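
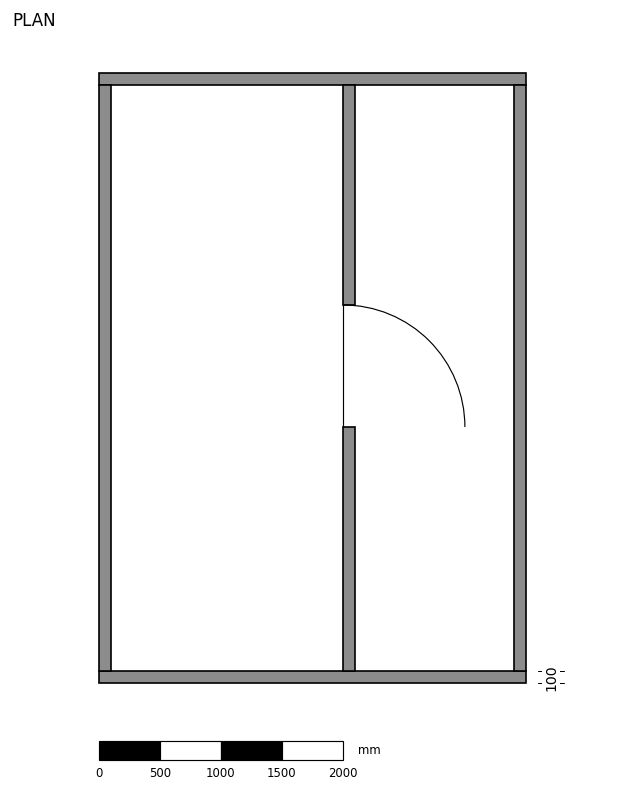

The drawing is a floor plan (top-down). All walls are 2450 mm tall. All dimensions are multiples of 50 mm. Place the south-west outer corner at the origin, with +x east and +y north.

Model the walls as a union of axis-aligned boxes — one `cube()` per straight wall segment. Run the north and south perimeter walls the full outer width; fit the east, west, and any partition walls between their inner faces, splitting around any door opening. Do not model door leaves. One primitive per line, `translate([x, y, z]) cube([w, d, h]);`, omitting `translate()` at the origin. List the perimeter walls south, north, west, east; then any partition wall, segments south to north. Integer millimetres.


cube([3500, 100, 2450]);
translate([0, 4900, 0]) cube([3500, 100, 2450]);
translate([0, 100, 0]) cube([100, 4800, 2450]);
translate([3400, 100, 0]) cube([100, 4800, 2450]);
translate([2000, 100, 0]) cube([100, 2000, 2450]);
translate([2000, 3100, 0]) cube([100, 1800, 2450]);


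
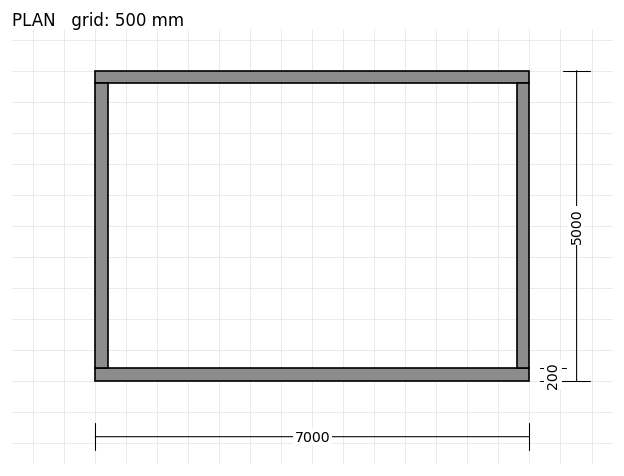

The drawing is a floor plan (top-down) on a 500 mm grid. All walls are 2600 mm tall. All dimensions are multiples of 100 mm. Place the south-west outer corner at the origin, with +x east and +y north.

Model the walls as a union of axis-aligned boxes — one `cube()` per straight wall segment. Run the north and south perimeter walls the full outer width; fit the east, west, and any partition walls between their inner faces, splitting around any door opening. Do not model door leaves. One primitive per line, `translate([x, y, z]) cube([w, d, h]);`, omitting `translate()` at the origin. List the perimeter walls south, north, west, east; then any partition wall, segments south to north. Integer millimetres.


cube([7000, 200, 2600]);
translate([0, 4800, 0]) cube([7000, 200, 2600]);
translate([0, 200, 0]) cube([200, 4600, 2600]);
translate([6800, 200, 0]) cube([200, 4600, 2600]);


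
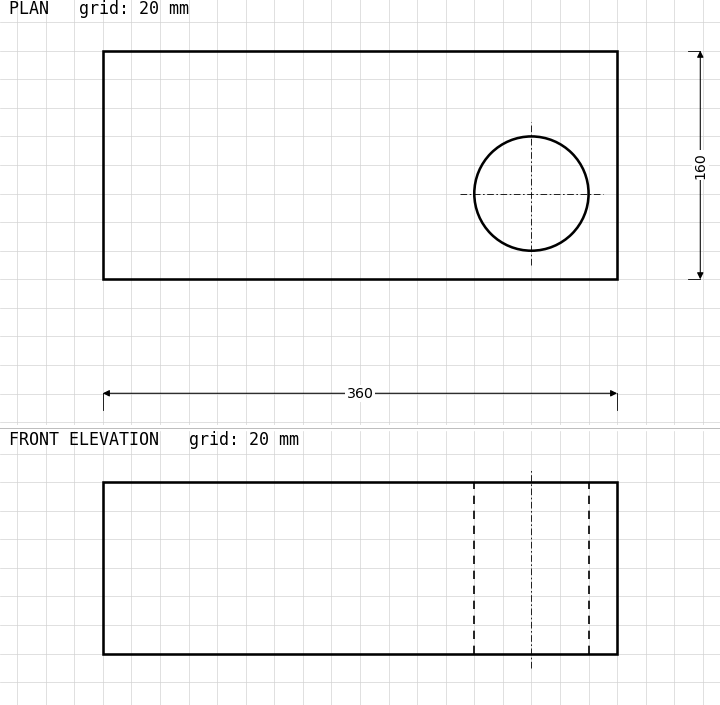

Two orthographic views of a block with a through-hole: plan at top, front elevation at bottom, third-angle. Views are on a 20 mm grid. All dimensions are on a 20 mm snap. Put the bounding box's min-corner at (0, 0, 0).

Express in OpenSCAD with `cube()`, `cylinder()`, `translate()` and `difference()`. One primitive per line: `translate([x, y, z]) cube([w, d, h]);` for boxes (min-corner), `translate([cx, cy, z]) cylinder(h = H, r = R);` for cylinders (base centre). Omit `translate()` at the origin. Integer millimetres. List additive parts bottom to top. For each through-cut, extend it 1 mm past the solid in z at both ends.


difference() {
  cube([360, 160, 120]);
  translate([300, 60, -1]) cylinder(h = 122, r = 40);
}


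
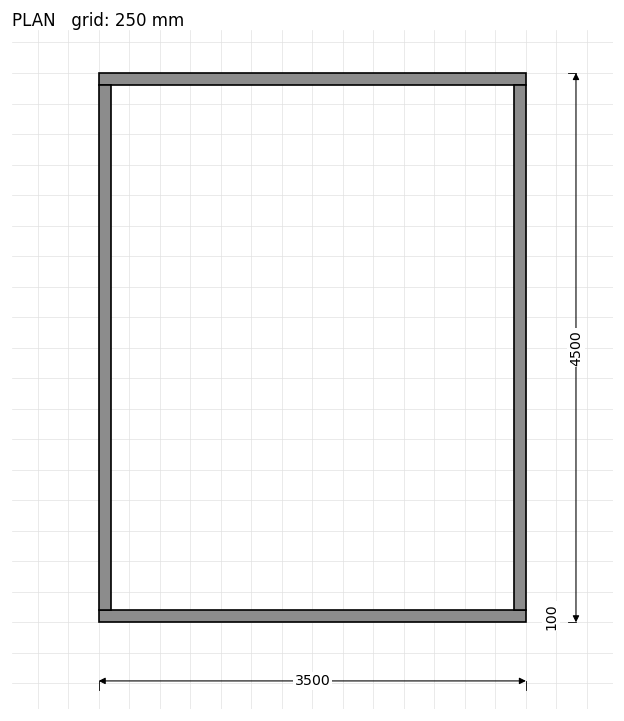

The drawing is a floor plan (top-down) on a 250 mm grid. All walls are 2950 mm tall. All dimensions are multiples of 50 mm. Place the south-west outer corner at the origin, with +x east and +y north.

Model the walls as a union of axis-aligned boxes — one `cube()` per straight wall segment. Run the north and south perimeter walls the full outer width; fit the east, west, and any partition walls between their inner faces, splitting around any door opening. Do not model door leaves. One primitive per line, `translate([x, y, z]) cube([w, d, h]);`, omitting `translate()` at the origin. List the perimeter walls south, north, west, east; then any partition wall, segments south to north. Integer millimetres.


cube([3500, 100, 2950]);
translate([0, 4400, 0]) cube([3500, 100, 2950]);
translate([0, 100, 0]) cube([100, 4300, 2950]);
translate([3400, 100, 0]) cube([100, 4300, 2950]);


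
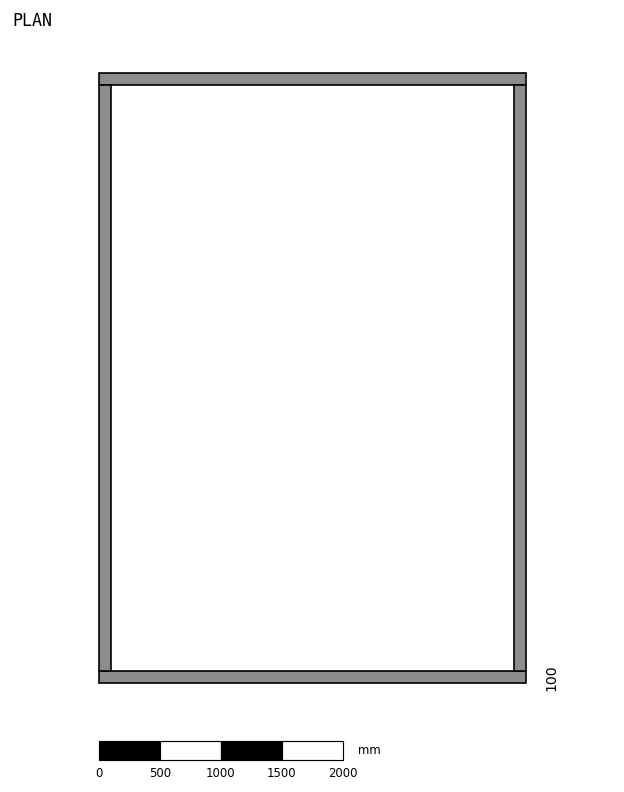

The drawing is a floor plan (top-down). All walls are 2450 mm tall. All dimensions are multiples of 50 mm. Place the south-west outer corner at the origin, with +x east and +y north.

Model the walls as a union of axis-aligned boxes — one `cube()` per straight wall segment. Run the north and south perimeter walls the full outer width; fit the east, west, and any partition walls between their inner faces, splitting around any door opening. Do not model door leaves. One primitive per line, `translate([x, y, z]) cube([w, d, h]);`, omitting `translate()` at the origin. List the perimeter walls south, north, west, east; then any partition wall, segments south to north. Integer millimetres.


cube([3500, 100, 2450]);
translate([0, 4900, 0]) cube([3500, 100, 2450]);
translate([0, 100, 0]) cube([100, 4800, 2450]);
translate([3400, 100, 0]) cube([100, 4800, 2450]);


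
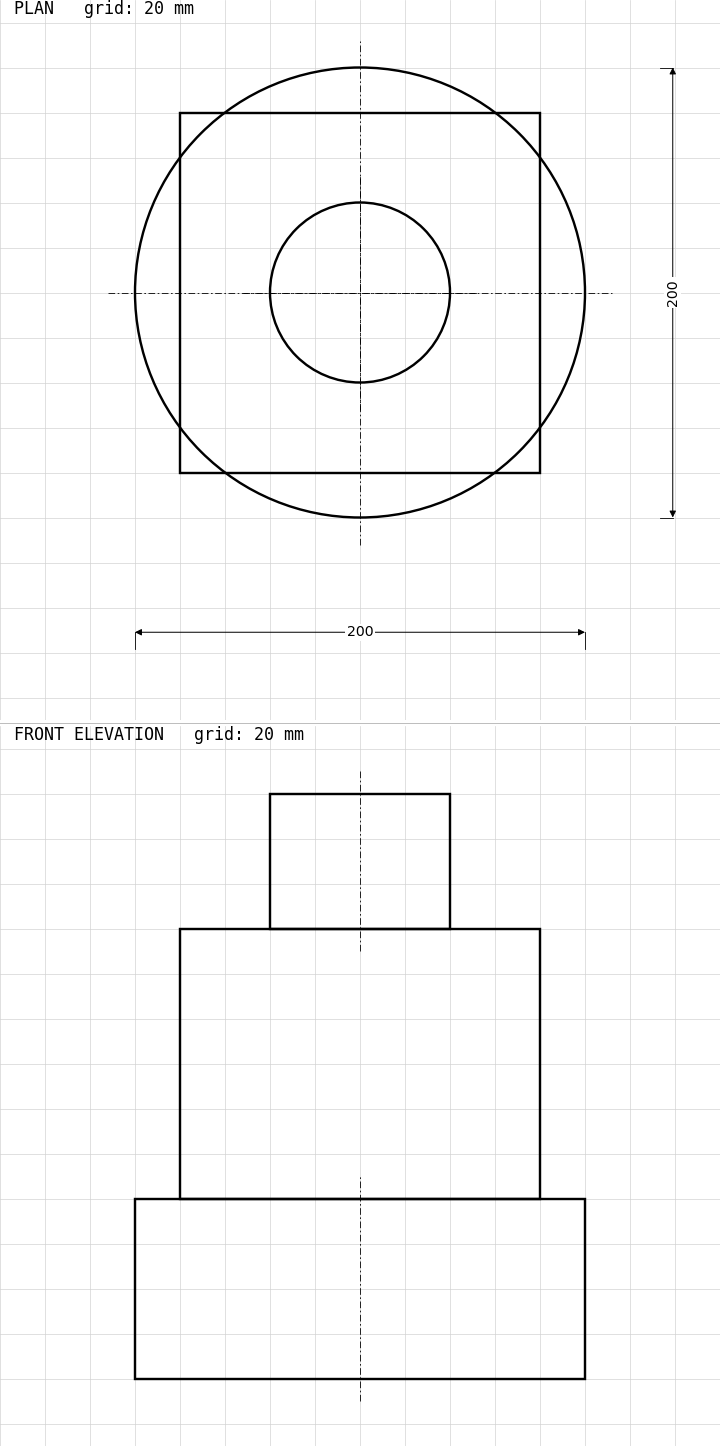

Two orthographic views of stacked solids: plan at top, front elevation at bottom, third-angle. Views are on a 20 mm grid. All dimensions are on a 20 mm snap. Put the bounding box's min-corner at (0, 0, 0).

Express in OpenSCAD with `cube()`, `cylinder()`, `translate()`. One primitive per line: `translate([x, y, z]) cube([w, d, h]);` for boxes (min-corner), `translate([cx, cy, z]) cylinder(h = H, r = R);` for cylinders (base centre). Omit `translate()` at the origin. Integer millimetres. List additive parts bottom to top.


translate([100, 100, 0]) cylinder(h = 80, r = 100);
translate([20, 20, 80]) cube([160, 160, 120]);
translate([100, 100, 200]) cylinder(h = 60, r = 40);


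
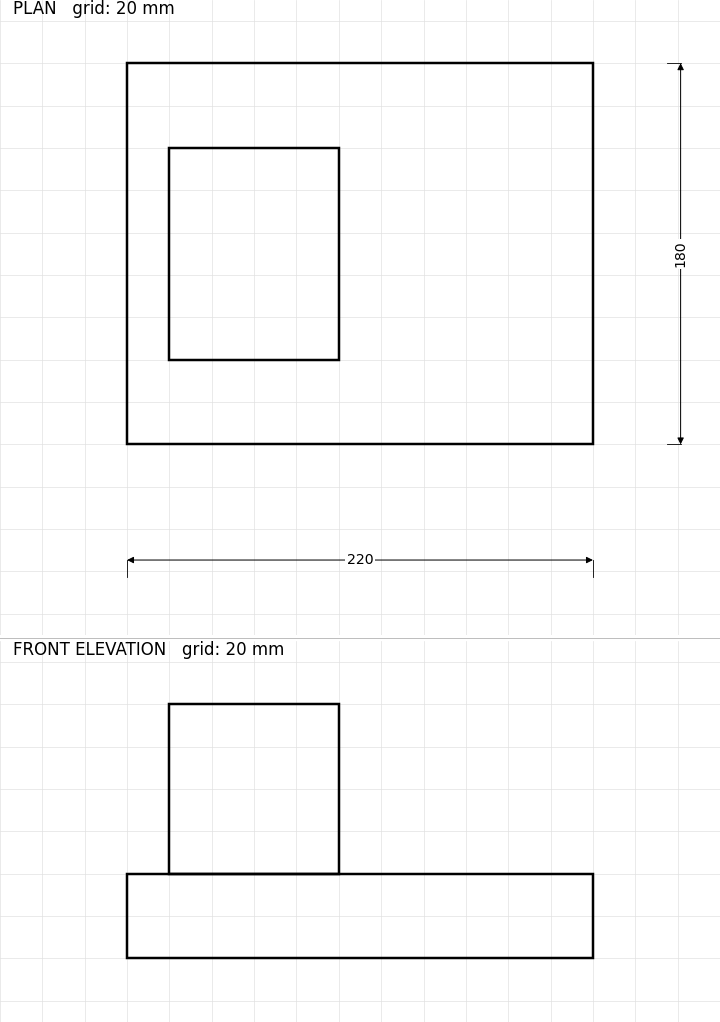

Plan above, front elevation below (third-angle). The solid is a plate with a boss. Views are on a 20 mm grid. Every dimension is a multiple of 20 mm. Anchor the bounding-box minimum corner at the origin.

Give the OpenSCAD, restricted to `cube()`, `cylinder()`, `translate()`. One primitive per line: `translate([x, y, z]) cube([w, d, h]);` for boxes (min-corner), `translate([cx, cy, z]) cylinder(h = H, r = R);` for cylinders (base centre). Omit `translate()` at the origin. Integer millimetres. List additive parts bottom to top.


cube([220, 180, 40]);
translate([20, 40, 40]) cube([80, 100, 80]);


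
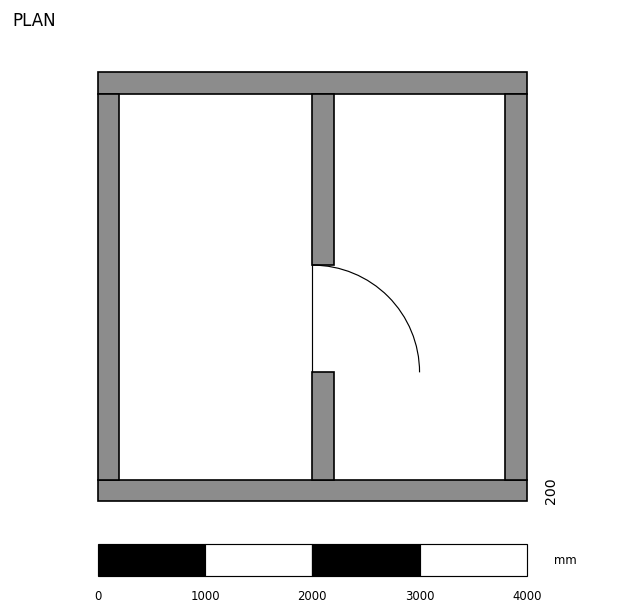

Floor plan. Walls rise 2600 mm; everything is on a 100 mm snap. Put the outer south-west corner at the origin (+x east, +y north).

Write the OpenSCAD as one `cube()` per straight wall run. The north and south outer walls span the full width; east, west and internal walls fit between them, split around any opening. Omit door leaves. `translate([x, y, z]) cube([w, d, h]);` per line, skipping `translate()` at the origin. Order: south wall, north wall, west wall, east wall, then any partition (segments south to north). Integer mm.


cube([4000, 200, 2600]);
translate([0, 3800, 0]) cube([4000, 200, 2600]);
translate([0, 200, 0]) cube([200, 3600, 2600]);
translate([3800, 200, 0]) cube([200, 3600, 2600]);
translate([2000, 200, 0]) cube([200, 1000, 2600]);
translate([2000, 2200, 0]) cube([200, 1600, 2600]);


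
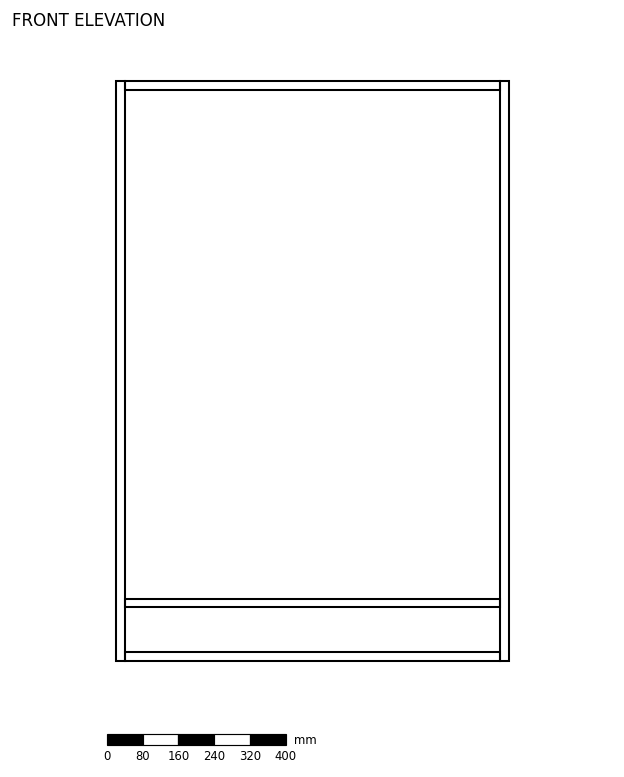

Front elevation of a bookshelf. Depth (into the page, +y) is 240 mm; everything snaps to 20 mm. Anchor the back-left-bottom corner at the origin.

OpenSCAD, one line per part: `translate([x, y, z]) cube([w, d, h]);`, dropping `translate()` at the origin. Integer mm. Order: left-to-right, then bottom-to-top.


cube([20, 240, 1300]);
translate([20, 0, 0]) cube([840, 240, 20]);
translate([20, 0, 120]) cube([840, 240, 20]);
translate([20, 0, 1280]) cube([840, 240, 20]);
translate([860, 0, 0]) cube([20, 240, 1300]);


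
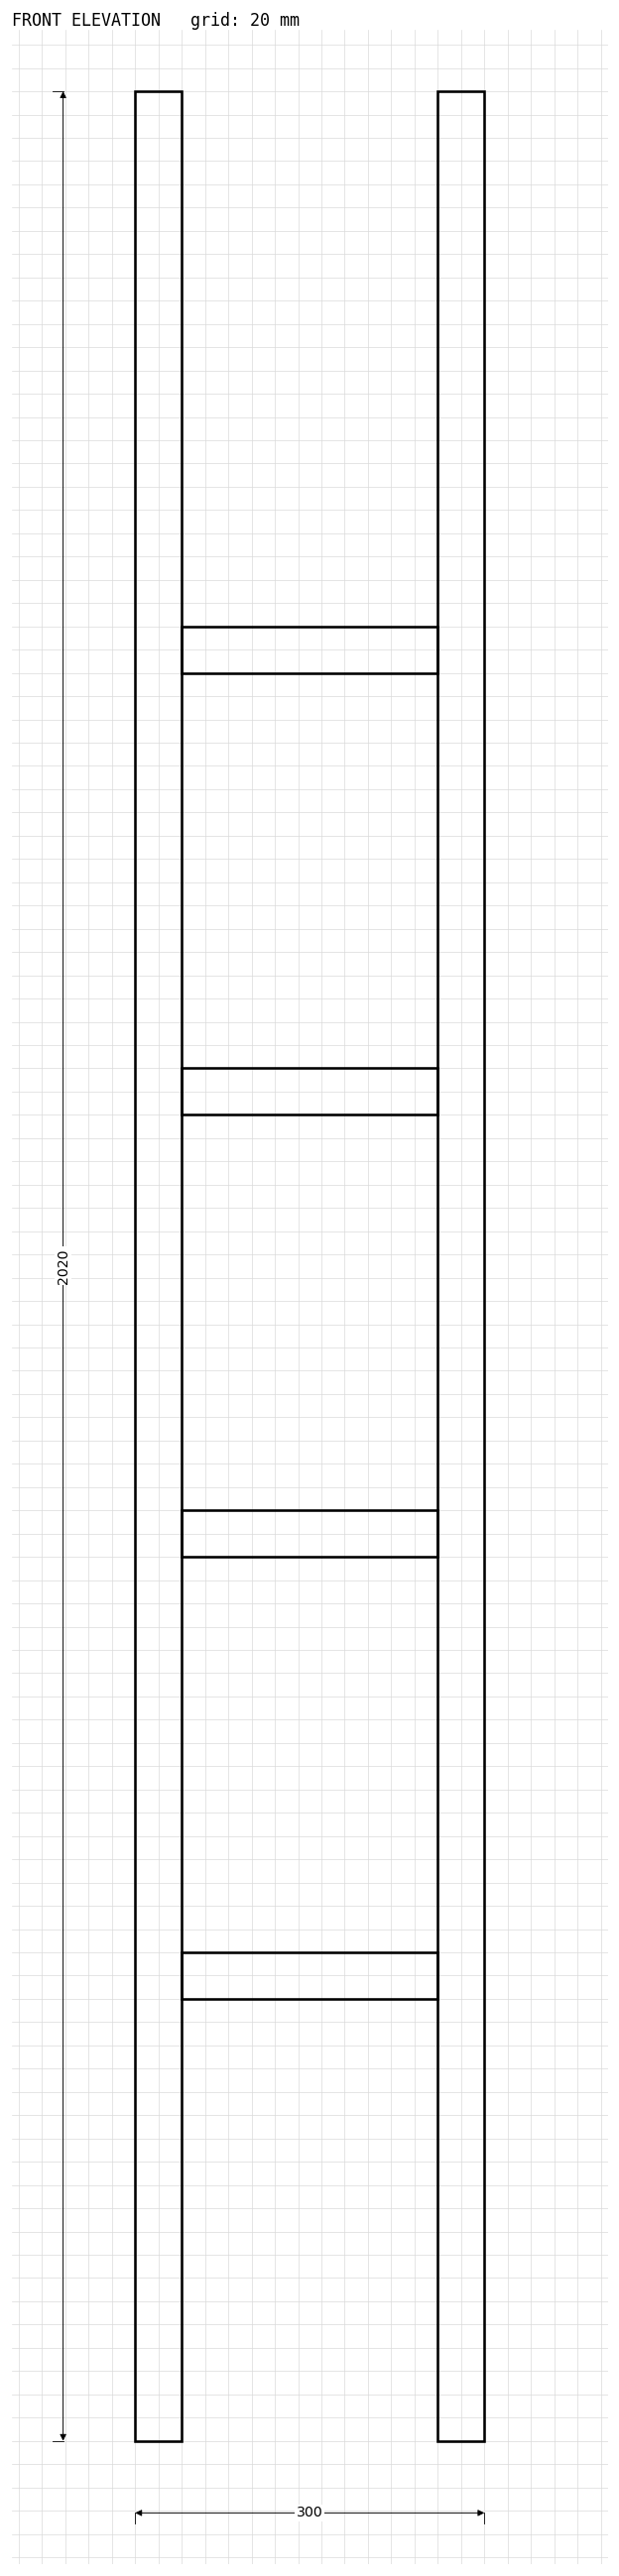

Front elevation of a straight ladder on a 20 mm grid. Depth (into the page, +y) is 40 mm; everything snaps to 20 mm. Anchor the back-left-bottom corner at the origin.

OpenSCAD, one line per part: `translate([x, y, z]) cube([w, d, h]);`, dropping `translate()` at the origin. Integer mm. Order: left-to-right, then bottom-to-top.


cube([40, 40, 2020]);
translate([40, 0, 380]) cube([220, 40, 40]);
translate([40, 0, 760]) cube([220, 40, 40]);
translate([40, 0, 1140]) cube([220, 40, 40]);
translate([40, 0, 1520]) cube([220, 40, 40]);
translate([260, 0, 0]) cube([40, 40, 2020]);


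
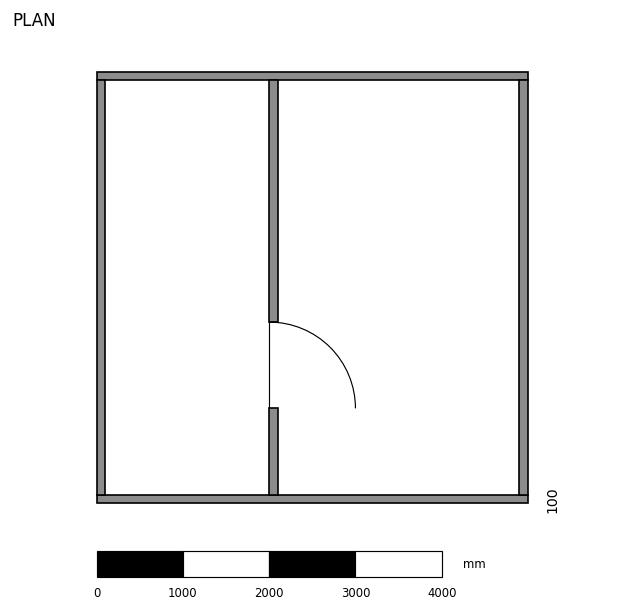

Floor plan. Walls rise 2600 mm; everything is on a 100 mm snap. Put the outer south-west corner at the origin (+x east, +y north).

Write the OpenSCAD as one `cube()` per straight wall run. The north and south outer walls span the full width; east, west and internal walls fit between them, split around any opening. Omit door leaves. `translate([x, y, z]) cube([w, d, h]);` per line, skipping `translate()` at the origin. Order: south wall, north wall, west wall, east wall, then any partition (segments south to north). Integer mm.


cube([5000, 100, 2600]);
translate([0, 4900, 0]) cube([5000, 100, 2600]);
translate([0, 100, 0]) cube([100, 4800, 2600]);
translate([4900, 100, 0]) cube([100, 4800, 2600]);
translate([2000, 100, 0]) cube([100, 1000, 2600]);
translate([2000, 2100, 0]) cube([100, 2800, 2600]);


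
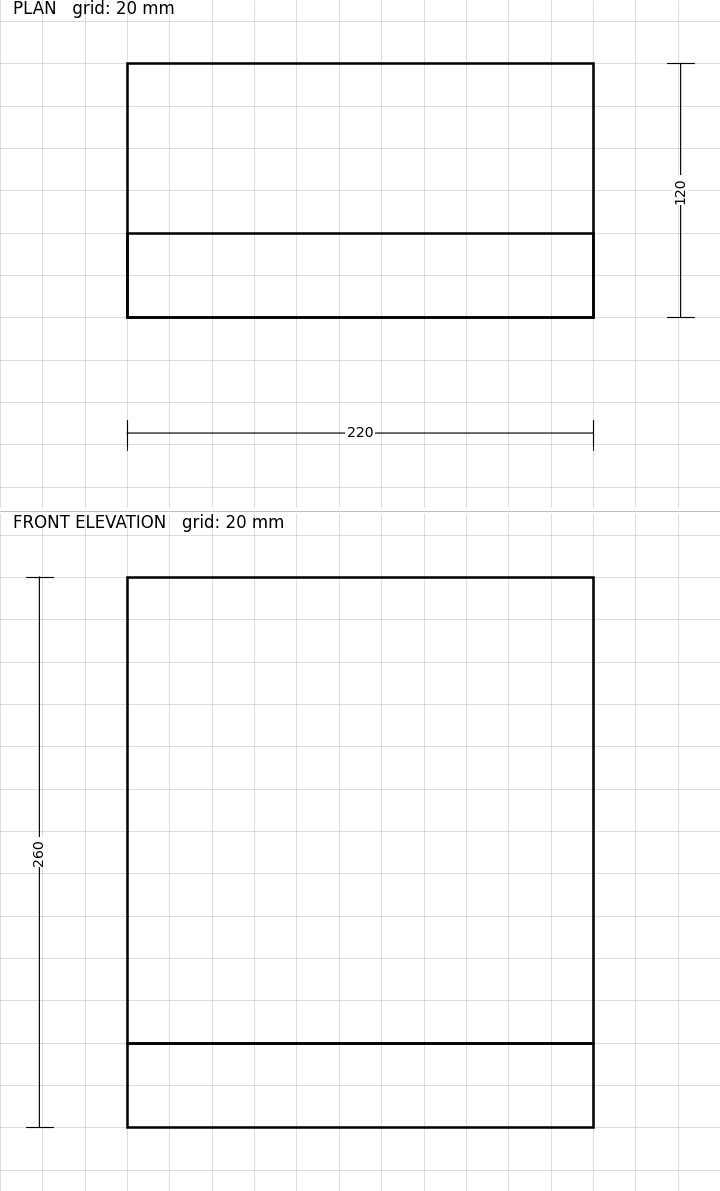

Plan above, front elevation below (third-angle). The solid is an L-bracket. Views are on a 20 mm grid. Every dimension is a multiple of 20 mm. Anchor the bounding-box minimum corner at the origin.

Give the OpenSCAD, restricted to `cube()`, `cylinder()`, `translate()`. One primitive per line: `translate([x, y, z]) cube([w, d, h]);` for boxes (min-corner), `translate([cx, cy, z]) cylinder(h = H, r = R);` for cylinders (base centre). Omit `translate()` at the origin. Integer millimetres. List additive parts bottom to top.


cube([220, 120, 40]);
translate([0, 0, 40]) cube([220, 40, 220]);


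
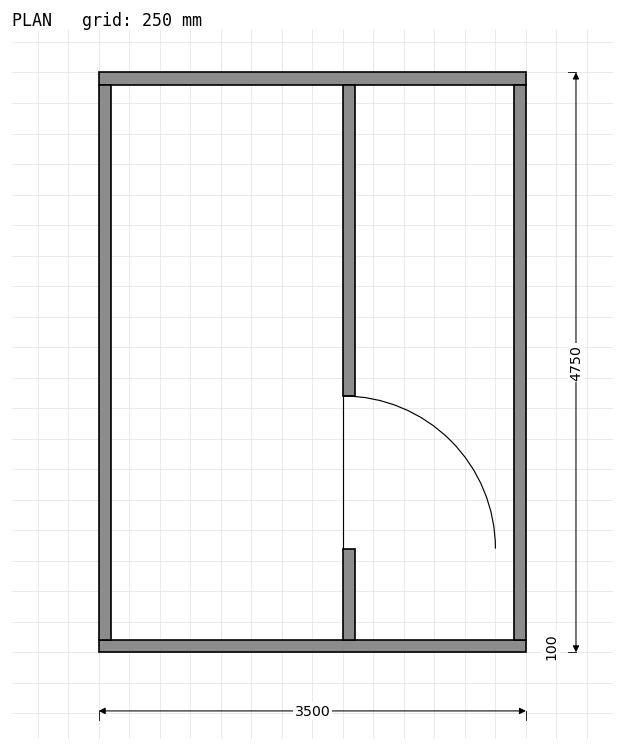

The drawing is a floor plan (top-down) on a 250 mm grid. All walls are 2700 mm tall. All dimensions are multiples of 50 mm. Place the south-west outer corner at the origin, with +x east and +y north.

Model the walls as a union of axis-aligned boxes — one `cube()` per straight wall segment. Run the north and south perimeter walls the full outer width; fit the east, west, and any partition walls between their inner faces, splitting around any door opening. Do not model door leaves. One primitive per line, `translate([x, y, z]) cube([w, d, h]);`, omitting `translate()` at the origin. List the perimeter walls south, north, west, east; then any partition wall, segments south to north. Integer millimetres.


cube([3500, 100, 2700]);
translate([0, 4650, 0]) cube([3500, 100, 2700]);
translate([0, 100, 0]) cube([100, 4550, 2700]);
translate([3400, 100, 0]) cube([100, 4550, 2700]);
translate([2000, 100, 0]) cube([100, 750, 2700]);
translate([2000, 2100, 0]) cube([100, 2550, 2700]);


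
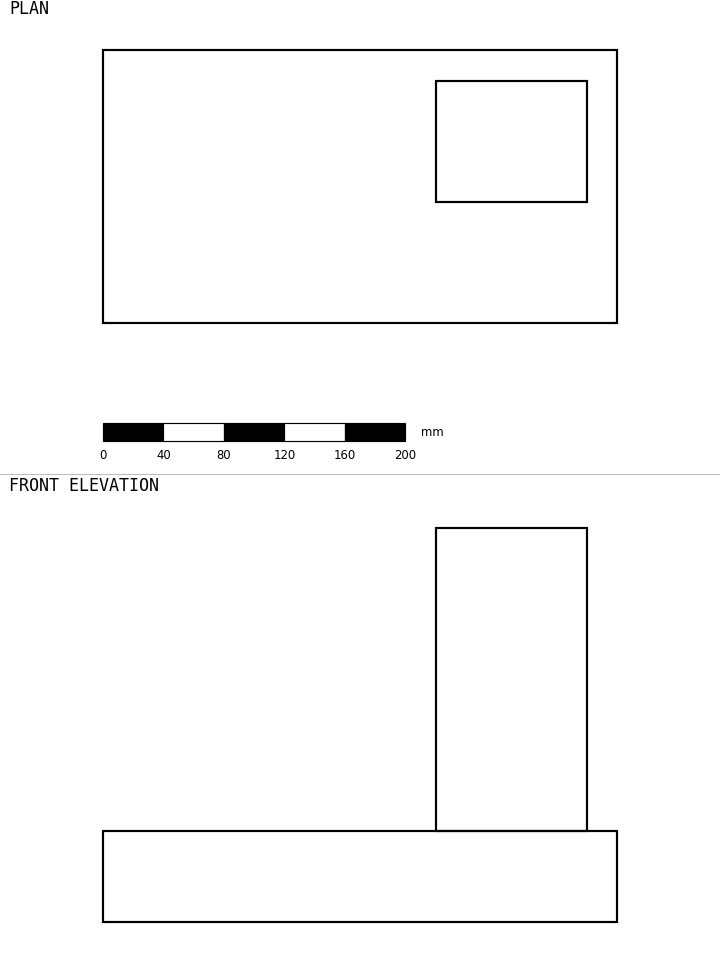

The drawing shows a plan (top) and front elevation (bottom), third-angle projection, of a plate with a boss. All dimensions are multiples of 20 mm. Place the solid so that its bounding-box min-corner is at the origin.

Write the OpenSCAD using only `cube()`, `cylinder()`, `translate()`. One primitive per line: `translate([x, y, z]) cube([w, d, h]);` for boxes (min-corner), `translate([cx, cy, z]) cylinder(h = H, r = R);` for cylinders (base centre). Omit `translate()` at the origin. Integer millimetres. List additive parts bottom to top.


cube([340, 180, 60]);
translate([220, 80, 60]) cube([100, 80, 200]);


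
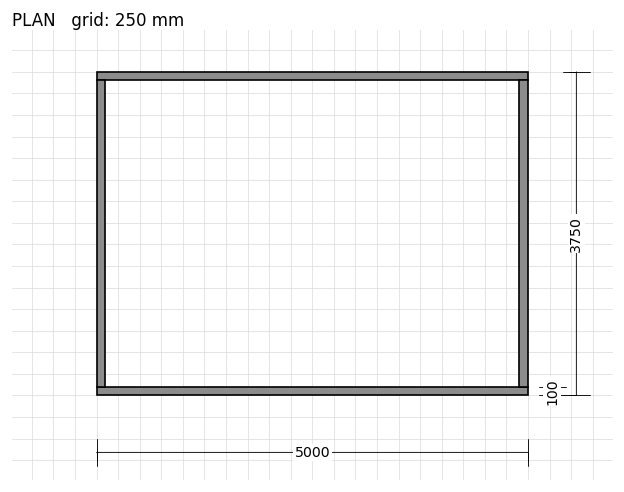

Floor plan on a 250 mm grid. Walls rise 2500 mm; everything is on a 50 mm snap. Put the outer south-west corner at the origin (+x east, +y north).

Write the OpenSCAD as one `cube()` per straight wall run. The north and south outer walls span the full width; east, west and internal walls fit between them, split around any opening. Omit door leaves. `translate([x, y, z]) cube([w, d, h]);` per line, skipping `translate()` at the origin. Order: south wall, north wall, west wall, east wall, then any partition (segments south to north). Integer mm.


cube([5000, 100, 2500]);
translate([0, 3650, 0]) cube([5000, 100, 2500]);
translate([0, 100, 0]) cube([100, 3550, 2500]);
translate([4900, 100, 0]) cube([100, 3550, 2500]);


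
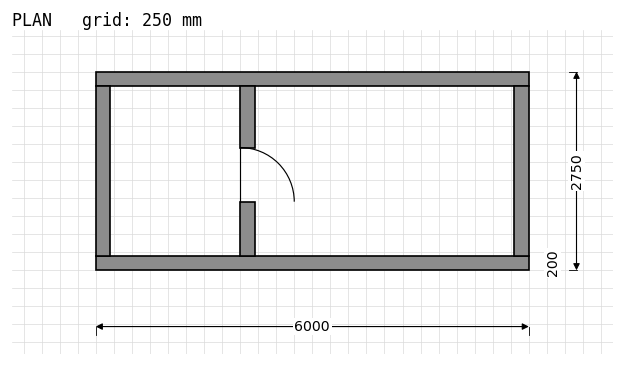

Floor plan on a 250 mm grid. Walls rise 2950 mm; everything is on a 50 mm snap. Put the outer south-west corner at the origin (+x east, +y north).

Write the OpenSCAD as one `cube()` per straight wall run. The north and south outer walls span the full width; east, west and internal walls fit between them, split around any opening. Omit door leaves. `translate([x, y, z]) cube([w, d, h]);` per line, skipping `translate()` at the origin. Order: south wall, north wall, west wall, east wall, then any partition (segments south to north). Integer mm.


cube([6000, 200, 2950]);
translate([0, 2550, 0]) cube([6000, 200, 2950]);
translate([0, 200, 0]) cube([200, 2350, 2950]);
translate([5800, 200, 0]) cube([200, 2350, 2950]);
translate([2000, 200, 0]) cube([200, 750, 2950]);
translate([2000, 1700, 0]) cube([200, 850, 2950]);


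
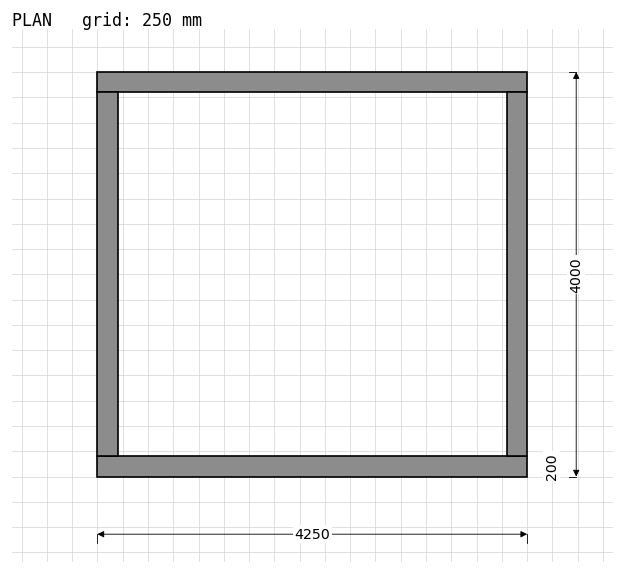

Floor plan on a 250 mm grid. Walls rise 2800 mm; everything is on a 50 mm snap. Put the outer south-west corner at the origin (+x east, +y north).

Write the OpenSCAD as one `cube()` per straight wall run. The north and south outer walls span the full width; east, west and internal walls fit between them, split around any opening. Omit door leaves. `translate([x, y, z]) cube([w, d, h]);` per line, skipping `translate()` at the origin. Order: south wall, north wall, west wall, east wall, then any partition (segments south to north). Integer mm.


cube([4250, 200, 2800]);
translate([0, 3800, 0]) cube([4250, 200, 2800]);
translate([0, 200, 0]) cube([200, 3600, 2800]);
translate([4050, 200, 0]) cube([200, 3600, 2800]);


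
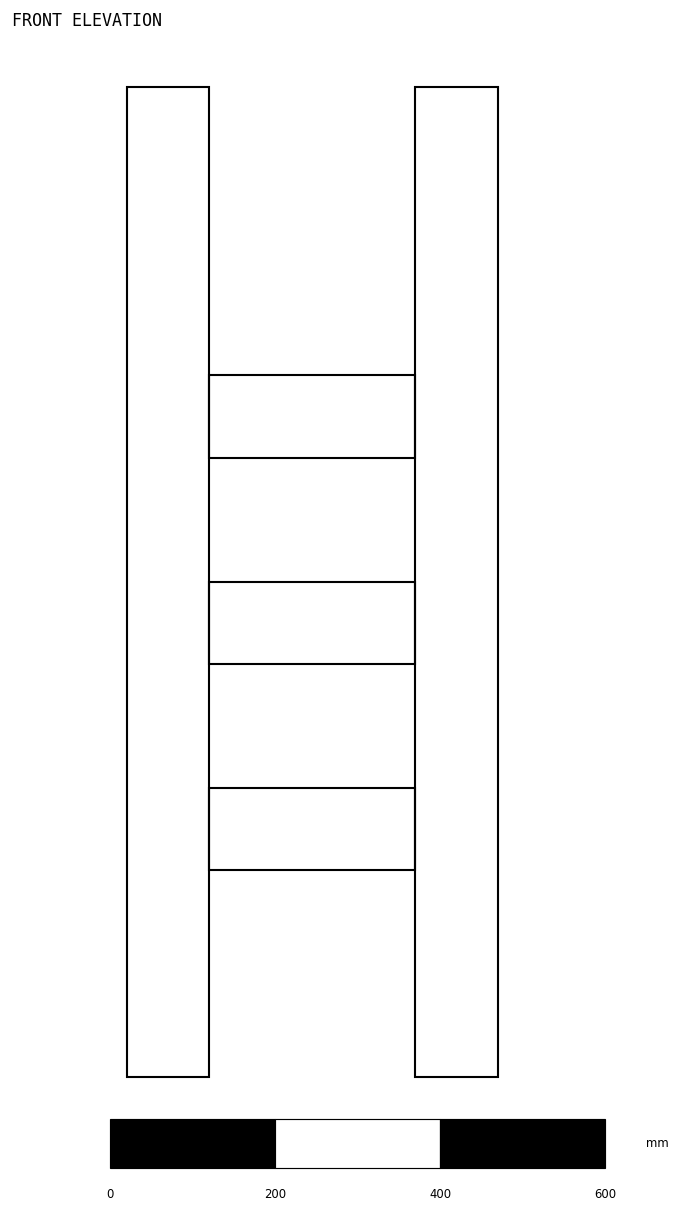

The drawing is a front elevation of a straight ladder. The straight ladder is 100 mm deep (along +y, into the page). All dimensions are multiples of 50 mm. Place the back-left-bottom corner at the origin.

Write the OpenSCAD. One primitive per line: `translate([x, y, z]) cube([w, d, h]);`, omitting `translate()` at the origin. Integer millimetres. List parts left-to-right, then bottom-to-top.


cube([100, 100, 1200]);
translate([100, 0, 250]) cube([250, 100, 100]);
translate([100, 0, 500]) cube([250, 100, 100]);
translate([100, 0, 750]) cube([250, 100, 100]);
translate([350, 0, 0]) cube([100, 100, 1200]);


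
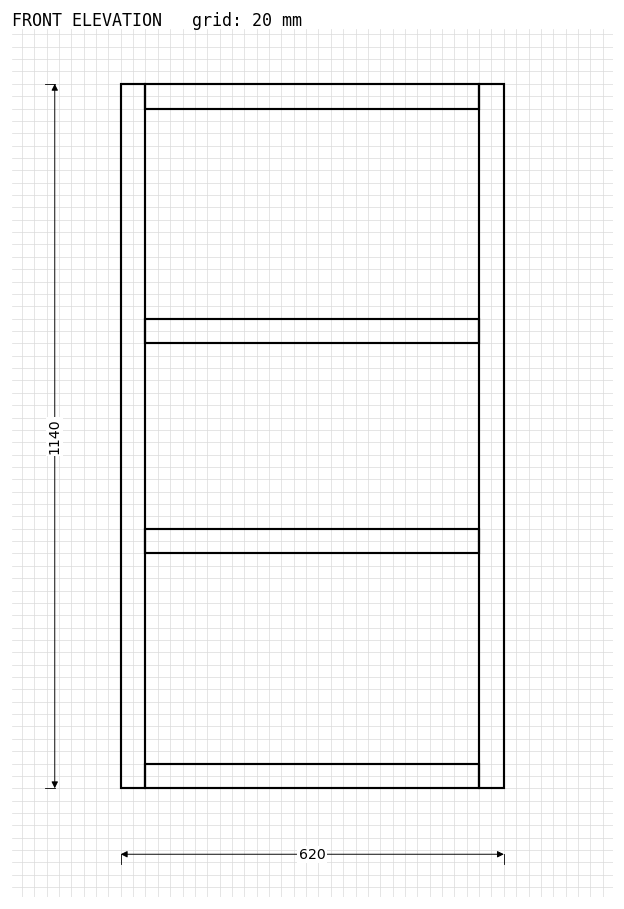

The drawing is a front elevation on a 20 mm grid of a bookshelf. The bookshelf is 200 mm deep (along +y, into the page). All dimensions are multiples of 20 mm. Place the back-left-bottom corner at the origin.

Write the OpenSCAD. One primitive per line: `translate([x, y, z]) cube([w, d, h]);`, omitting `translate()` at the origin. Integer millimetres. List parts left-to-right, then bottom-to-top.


cube([40, 200, 1140]);
translate([40, 0, 0]) cube([540, 200, 40]);
translate([40, 0, 380]) cube([540, 200, 40]);
translate([40, 0, 720]) cube([540, 200, 40]);
translate([40, 0, 1100]) cube([540, 200, 40]);
translate([580, 0, 0]) cube([40, 200, 1140]);


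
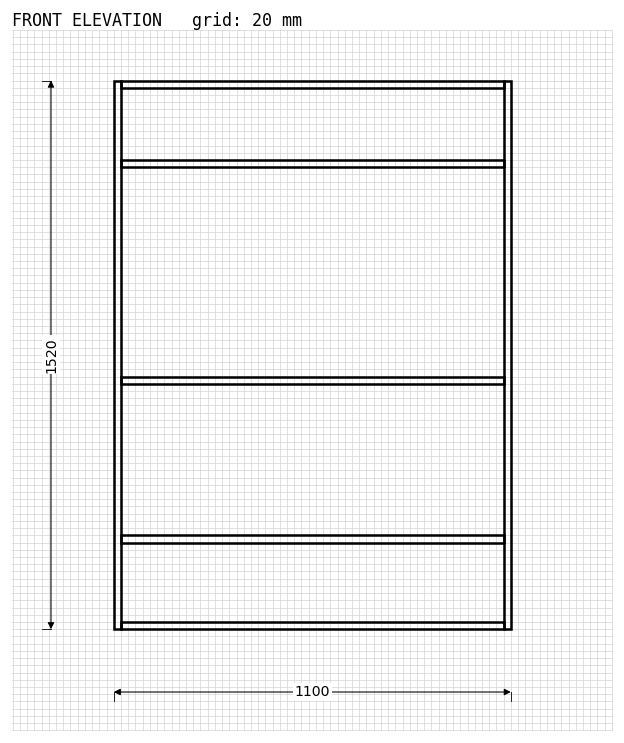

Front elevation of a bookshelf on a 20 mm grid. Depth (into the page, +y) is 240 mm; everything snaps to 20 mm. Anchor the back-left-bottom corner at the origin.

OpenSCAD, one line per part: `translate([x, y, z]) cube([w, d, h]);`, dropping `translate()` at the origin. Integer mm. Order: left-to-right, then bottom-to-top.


cube([20, 240, 1520]);
translate([20, 0, 0]) cube([1060, 240, 20]);
translate([20, 0, 240]) cube([1060, 240, 20]);
translate([20, 0, 680]) cube([1060, 240, 20]);
translate([20, 0, 1280]) cube([1060, 240, 20]);
translate([20, 0, 1500]) cube([1060, 240, 20]);
translate([1080, 0, 0]) cube([20, 240, 1520]);


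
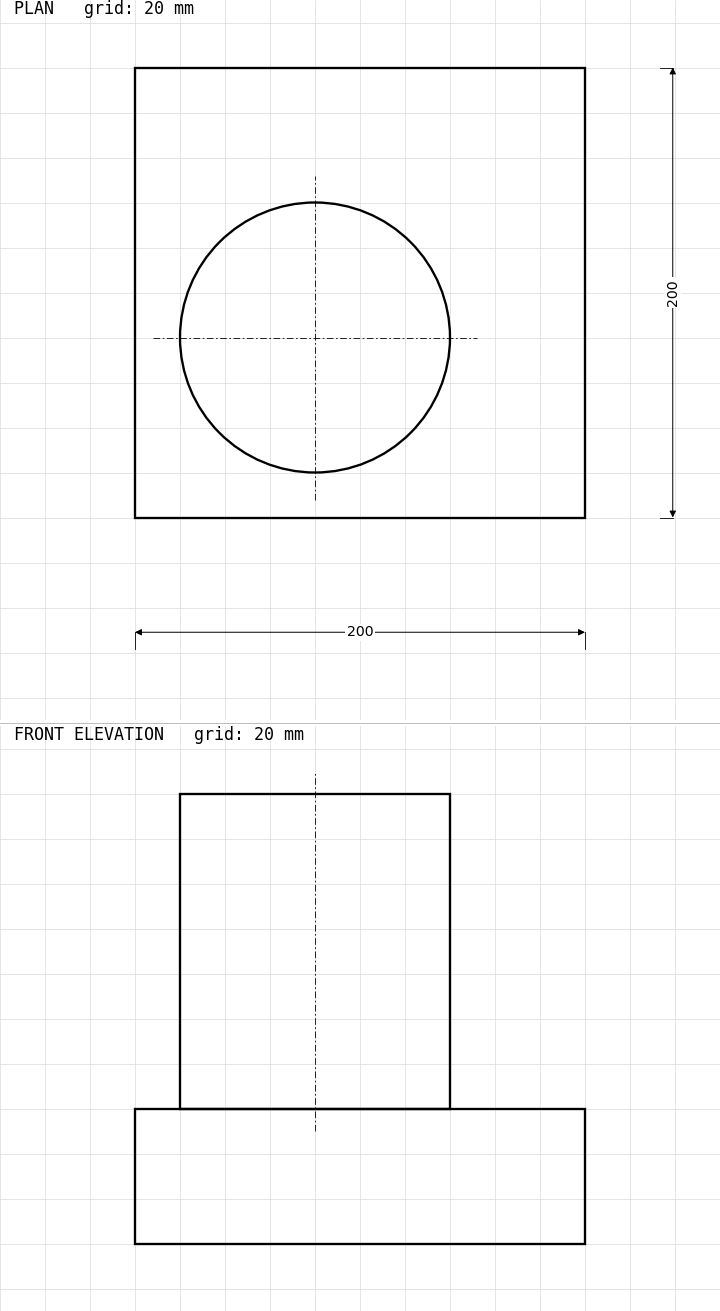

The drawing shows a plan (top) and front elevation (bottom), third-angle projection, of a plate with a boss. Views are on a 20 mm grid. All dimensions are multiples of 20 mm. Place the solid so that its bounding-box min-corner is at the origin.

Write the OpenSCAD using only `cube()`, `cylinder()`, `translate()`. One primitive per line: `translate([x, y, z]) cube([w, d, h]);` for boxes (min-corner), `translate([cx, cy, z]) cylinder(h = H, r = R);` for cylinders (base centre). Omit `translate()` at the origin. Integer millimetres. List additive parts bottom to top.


cube([200, 200, 60]);
translate([80, 80, 60]) cylinder(h = 140, r = 60);


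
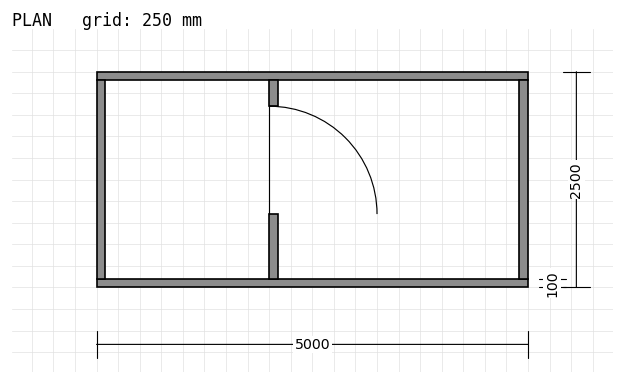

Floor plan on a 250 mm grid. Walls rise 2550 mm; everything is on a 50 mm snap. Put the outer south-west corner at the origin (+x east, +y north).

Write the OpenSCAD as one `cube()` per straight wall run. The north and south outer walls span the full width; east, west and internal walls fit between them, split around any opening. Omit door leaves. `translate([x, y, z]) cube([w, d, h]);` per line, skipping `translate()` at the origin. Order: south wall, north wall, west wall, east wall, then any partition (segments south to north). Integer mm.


cube([5000, 100, 2550]);
translate([0, 2400, 0]) cube([5000, 100, 2550]);
translate([0, 100, 0]) cube([100, 2300, 2550]);
translate([4900, 100, 0]) cube([100, 2300, 2550]);
translate([2000, 100, 0]) cube([100, 750, 2550]);
translate([2000, 2100, 0]) cube([100, 300, 2550]);


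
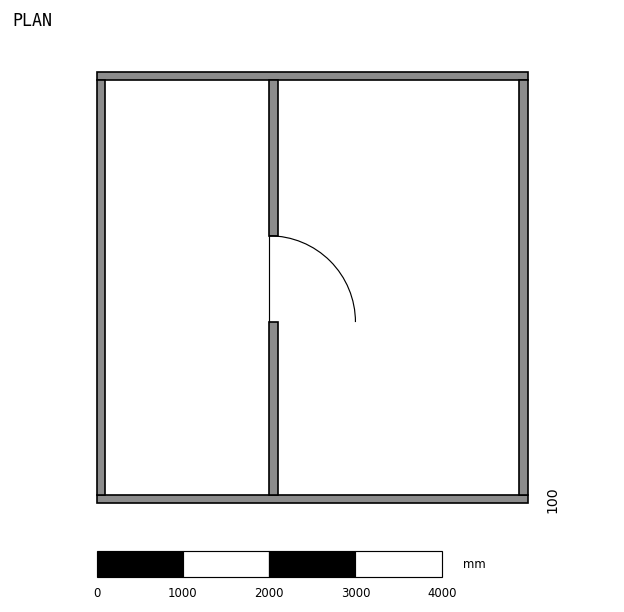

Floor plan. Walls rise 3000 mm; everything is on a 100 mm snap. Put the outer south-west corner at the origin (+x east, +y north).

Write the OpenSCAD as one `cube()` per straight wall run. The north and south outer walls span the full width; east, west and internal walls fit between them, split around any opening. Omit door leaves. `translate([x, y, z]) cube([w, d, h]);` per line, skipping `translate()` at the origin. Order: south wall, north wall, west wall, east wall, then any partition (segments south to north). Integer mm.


cube([5000, 100, 3000]);
translate([0, 4900, 0]) cube([5000, 100, 3000]);
translate([0, 100, 0]) cube([100, 4800, 3000]);
translate([4900, 100, 0]) cube([100, 4800, 3000]);
translate([2000, 100, 0]) cube([100, 2000, 3000]);
translate([2000, 3100, 0]) cube([100, 1800, 3000]);


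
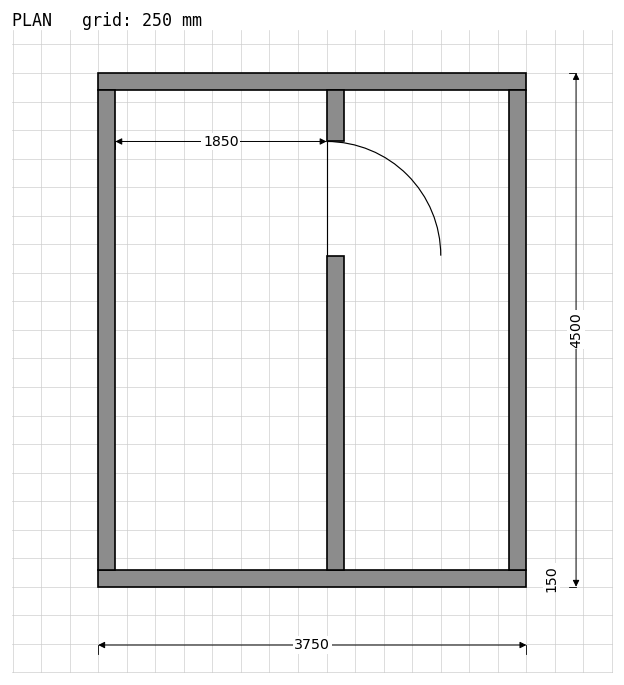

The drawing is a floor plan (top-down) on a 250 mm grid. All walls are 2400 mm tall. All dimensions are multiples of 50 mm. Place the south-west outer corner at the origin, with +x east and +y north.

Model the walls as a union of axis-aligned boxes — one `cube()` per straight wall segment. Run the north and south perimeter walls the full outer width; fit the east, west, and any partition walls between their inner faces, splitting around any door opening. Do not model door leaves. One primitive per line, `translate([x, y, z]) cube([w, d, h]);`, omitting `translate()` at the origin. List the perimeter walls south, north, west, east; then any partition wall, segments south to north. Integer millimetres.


cube([3750, 150, 2400]);
translate([0, 4350, 0]) cube([3750, 150, 2400]);
translate([0, 150, 0]) cube([150, 4200, 2400]);
translate([3600, 150, 0]) cube([150, 4200, 2400]);
translate([2000, 150, 0]) cube([150, 2750, 2400]);
translate([2000, 3900, 0]) cube([150, 450, 2400]);


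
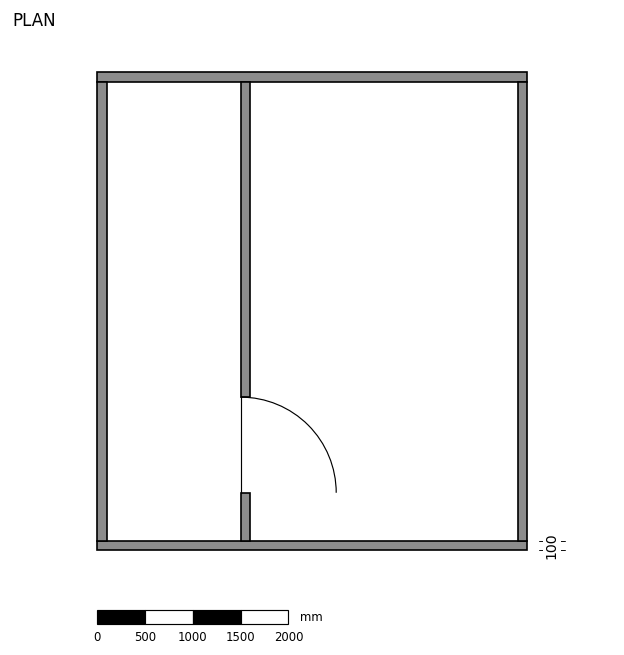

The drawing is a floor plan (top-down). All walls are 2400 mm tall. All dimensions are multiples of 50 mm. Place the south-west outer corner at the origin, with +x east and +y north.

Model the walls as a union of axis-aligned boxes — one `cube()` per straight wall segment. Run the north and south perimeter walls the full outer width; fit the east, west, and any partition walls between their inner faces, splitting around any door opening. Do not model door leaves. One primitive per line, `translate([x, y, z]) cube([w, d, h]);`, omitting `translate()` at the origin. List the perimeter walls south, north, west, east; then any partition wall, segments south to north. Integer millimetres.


cube([4500, 100, 2400]);
translate([0, 4900, 0]) cube([4500, 100, 2400]);
translate([0, 100, 0]) cube([100, 4800, 2400]);
translate([4400, 100, 0]) cube([100, 4800, 2400]);
translate([1500, 100, 0]) cube([100, 500, 2400]);
translate([1500, 1600, 0]) cube([100, 3300, 2400]);


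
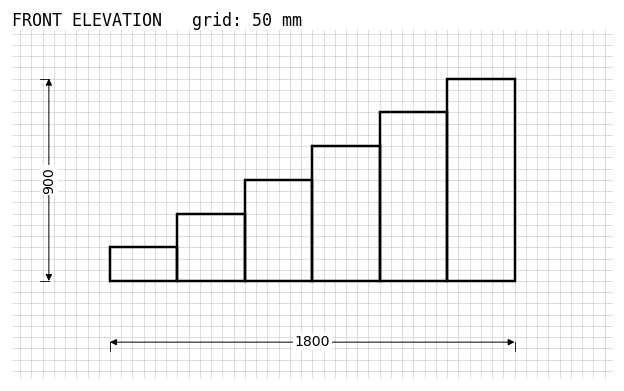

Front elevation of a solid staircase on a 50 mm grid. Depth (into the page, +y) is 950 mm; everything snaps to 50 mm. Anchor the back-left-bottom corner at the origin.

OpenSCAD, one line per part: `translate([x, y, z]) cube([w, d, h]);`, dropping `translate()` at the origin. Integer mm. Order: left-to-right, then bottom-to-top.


cube([300, 950, 150]);
translate([300, 0, 0]) cube([300, 950, 300]);
translate([600, 0, 0]) cube([300, 950, 450]);
translate([900, 0, 0]) cube([300, 950, 600]);
translate([1200, 0, 0]) cube([300, 950, 750]);
translate([1500, 0, 0]) cube([300, 950, 900]);


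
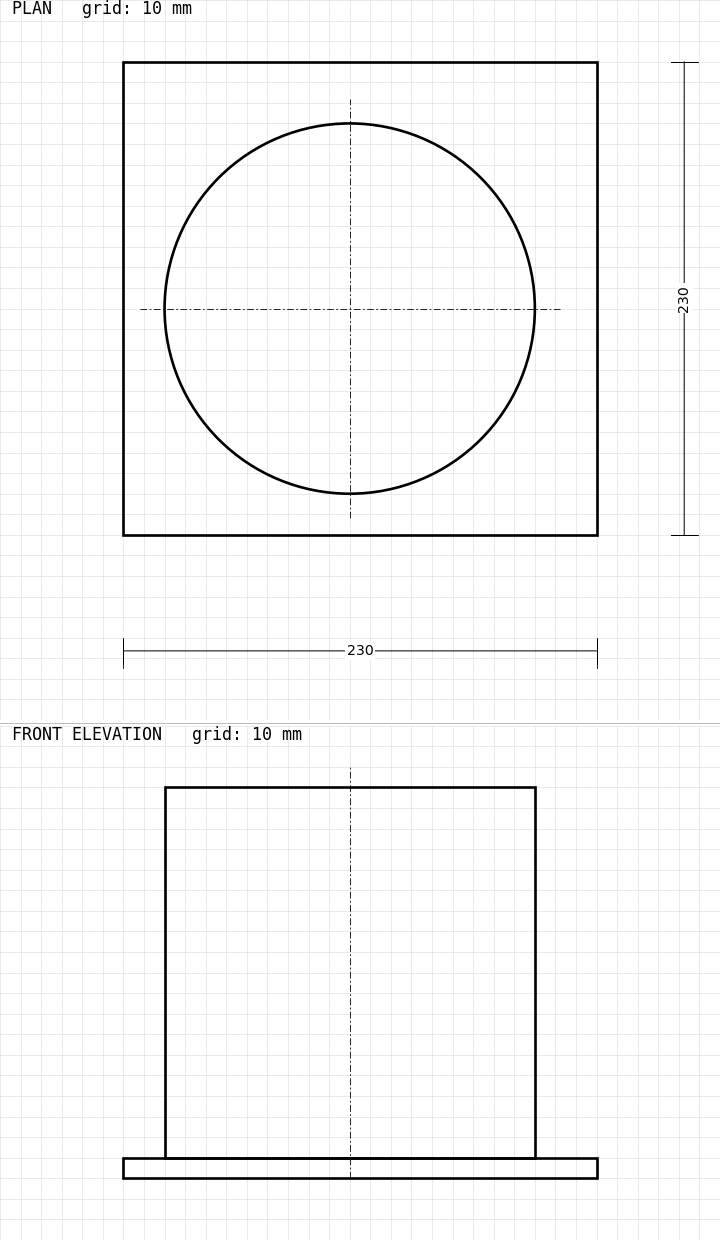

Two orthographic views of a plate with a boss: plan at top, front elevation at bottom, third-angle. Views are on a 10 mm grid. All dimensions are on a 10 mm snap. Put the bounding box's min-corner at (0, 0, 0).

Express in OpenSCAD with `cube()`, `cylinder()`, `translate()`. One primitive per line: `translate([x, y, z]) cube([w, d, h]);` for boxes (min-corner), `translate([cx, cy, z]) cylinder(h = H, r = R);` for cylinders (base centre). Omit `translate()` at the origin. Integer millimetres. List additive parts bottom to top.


cube([230, 230, 10]);
translate([110, 110, 10]) cylinder(h = 180, r = 90);


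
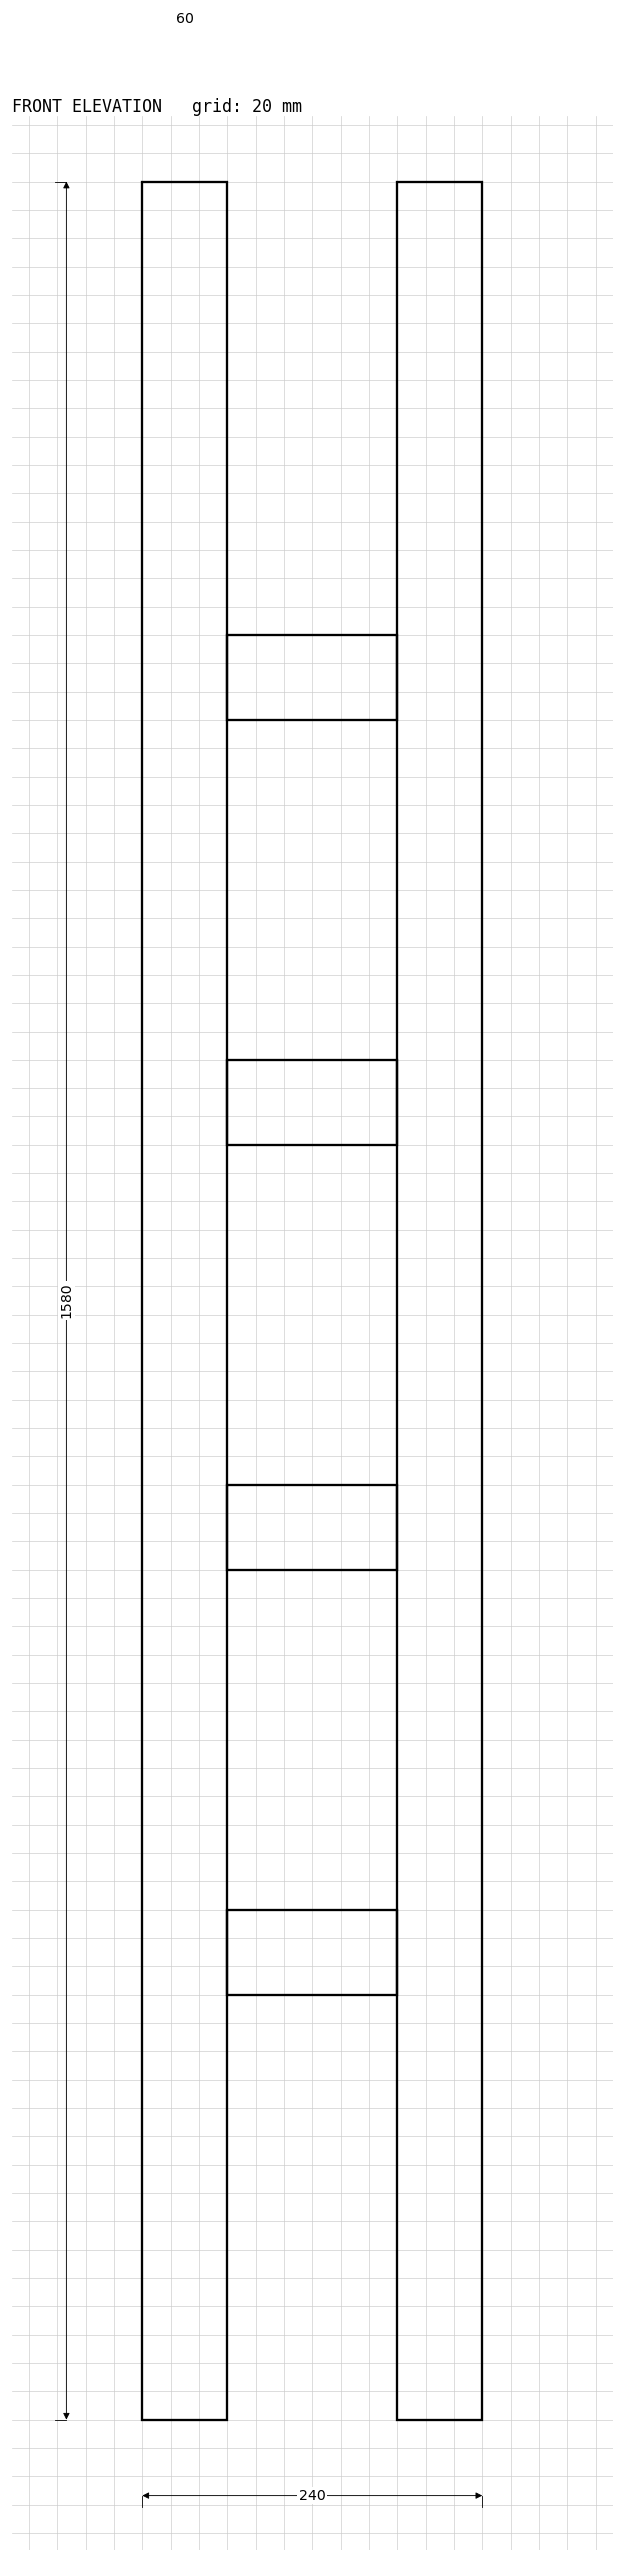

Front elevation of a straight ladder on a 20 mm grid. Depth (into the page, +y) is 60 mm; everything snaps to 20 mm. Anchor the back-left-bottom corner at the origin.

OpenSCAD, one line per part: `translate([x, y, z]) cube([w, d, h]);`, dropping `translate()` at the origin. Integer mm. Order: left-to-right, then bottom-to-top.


cube([60, 60, 1580]);
translate([60, 0, 300]) cube([120, 60, 60]);
translate([60, 0, 600]) cube([120, 60, 60]);
translate([60, 0, 900]) cube([120, 60, 60]);
translate([60, 0, 1200]) cube([120, 60, 60]);
translate([180, 0, 0]) cube([60, 60, 1580]);


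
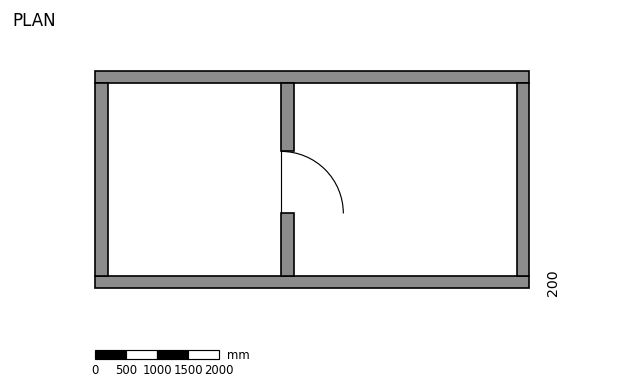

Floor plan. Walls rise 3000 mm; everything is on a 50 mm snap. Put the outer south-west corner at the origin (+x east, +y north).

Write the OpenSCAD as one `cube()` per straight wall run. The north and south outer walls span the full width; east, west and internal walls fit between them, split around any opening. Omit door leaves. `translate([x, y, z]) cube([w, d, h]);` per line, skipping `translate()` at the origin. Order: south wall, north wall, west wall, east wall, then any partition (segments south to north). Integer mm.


cube([7000, 200, 3000]);
translate([0, 3300, 0]) cube([7000, 200, 3000]);
translate([0, 200, 0]) cube([200, 3100, 3000]);
translate([6800, 200, 0]) cube([200, 3100, 3000]);
translate([3000, 200, 0]) cube([200, 1000, 3000]);
translate([3000, 2200, 0]) cube([200, 1100, 3000]);


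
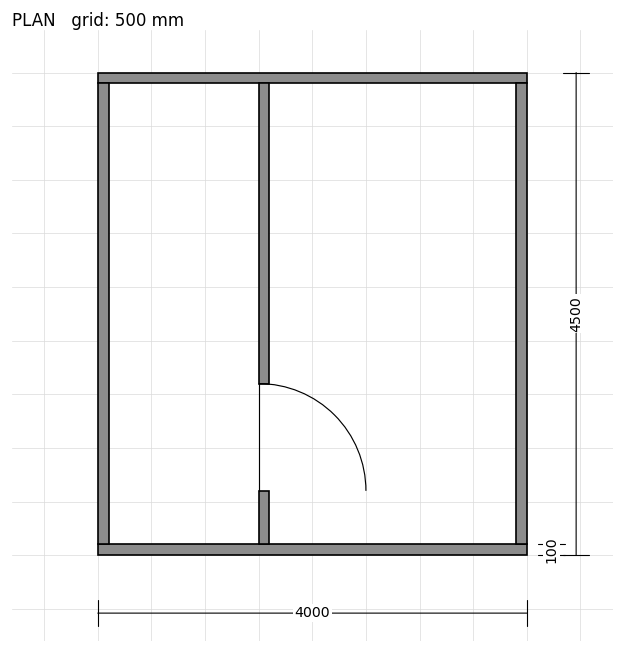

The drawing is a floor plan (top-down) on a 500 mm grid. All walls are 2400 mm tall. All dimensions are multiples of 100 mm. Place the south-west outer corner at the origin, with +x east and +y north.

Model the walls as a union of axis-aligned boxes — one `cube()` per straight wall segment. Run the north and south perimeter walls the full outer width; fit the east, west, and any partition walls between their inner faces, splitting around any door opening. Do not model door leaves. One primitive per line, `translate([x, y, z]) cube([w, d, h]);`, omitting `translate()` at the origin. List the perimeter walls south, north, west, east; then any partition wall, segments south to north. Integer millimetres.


cube([4000, 100, 2400]);
translate([0, 4400, 0]) cube([4000, 100, 2400]);
translate([0, 100, 0]) cube([100, 4300, 2400]);
translate([3900, 100, 0]) cube([100, 4300, 2400]);
translate([1500, 100, 0]) cube([100, 500, 2400]);
translate([1500, 1600, 0]) cube([100, 2800, 2400]);


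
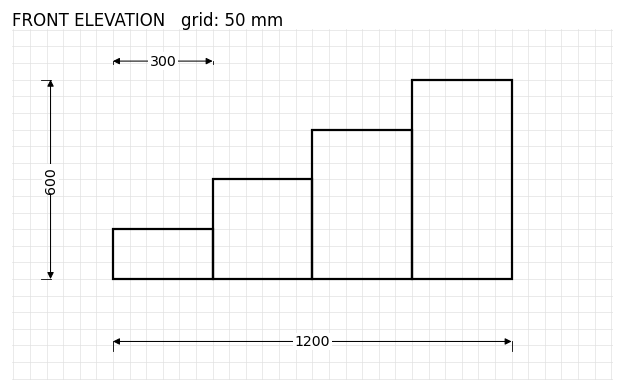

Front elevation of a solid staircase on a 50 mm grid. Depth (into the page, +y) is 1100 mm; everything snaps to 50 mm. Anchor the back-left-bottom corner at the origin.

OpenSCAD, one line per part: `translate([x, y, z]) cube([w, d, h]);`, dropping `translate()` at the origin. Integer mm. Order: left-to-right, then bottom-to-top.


cube([300, 1100, 150]);
translate([300, 0, 0]) cube([300, 1100, 300]);
translate([600, 0, 0]) cube([300, 1100, 450]);
translate([900, 0, 0]) cube([300, 1100, 600]);


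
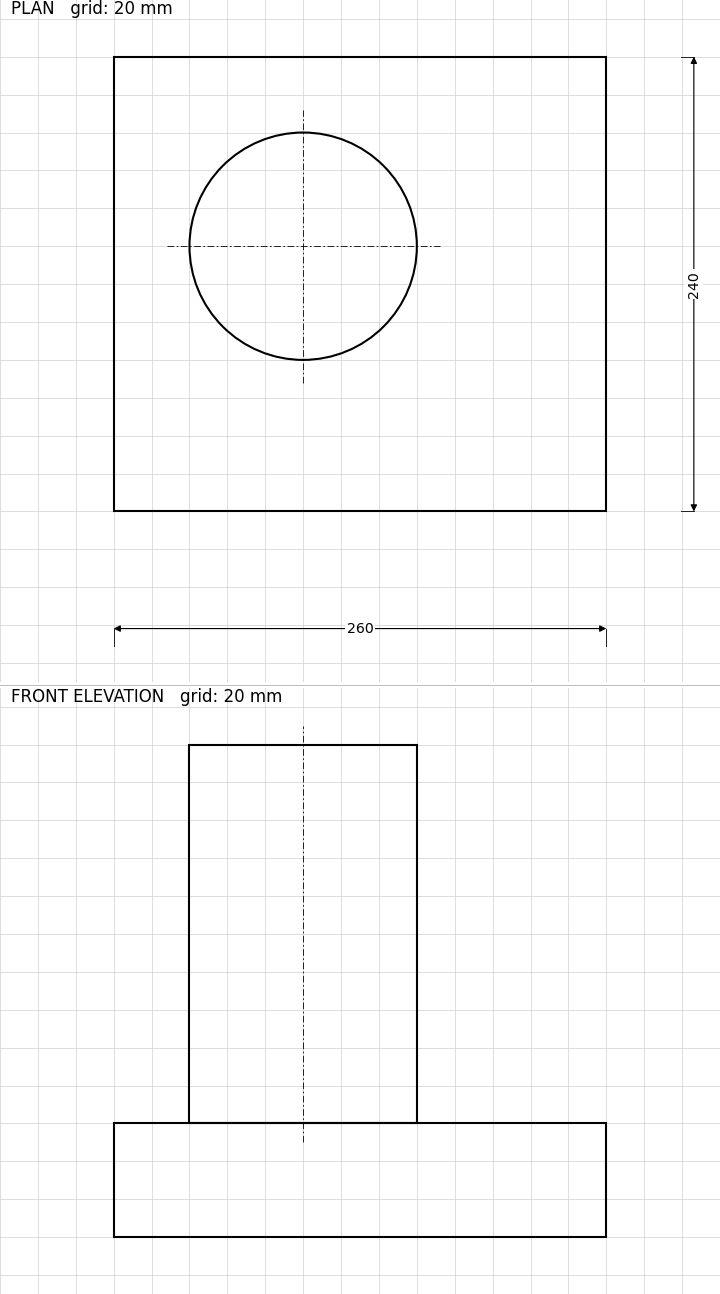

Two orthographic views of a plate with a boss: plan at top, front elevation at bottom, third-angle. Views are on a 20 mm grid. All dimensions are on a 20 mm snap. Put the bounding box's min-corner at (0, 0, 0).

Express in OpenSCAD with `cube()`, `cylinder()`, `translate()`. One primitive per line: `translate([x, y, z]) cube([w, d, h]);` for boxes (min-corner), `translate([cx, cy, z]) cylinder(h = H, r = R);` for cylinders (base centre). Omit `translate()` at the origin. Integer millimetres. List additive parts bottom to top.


cube([260, 240, 60]);
translate([100, 140, 60]) cylinder(h = 200, r = 60);


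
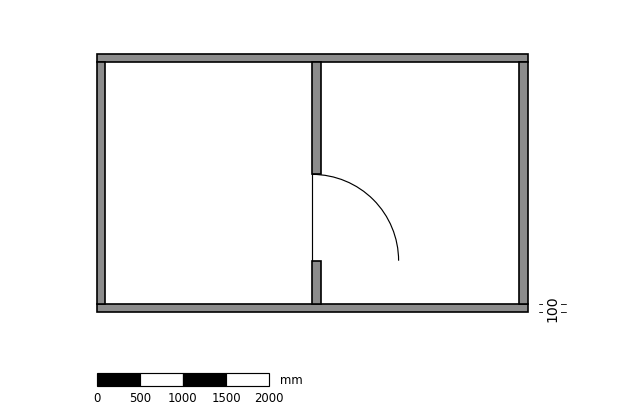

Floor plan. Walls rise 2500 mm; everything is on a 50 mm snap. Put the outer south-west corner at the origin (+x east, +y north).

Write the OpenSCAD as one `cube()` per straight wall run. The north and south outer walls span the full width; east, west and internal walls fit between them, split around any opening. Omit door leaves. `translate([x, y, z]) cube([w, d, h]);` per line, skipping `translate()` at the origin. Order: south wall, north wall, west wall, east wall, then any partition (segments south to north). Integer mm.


cube([5000, 100, 2500]);
translate([0, 2900, 0]) cube([5000, 100, 2500]);
translate([0, 100, 0]) cube([100, 2800, 2500]);
translate([4900, 100, 0]) cube([100, 2800, 2500]);
translate([2500, 100, 0]) cube([100, 500, 2500]);
translate([2500, 1600, 0]) cube([100, 1300, 2500]);


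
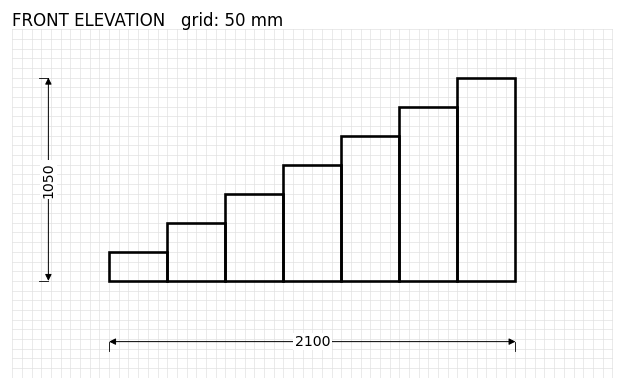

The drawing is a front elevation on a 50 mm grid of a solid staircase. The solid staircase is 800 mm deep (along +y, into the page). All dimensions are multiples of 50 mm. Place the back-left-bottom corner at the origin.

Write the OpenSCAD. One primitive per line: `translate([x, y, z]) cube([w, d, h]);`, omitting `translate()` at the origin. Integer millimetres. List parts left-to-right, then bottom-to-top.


cube([300, 800, 150]);
translate([300, 0, 0]) cube([300, 800, 300]);
translate([600, 0, 0]) cube([300, 800, 450]);
translate([900, 0, 0]) cube([300, 800, 600]);
translate([1200, 0, 0]) cube([300, 800, 750]);
translate([1500, 0, 0]) cube([300, 800, 900]);
translate([1800, 0, 0]) cube([300, 800, 1050]);


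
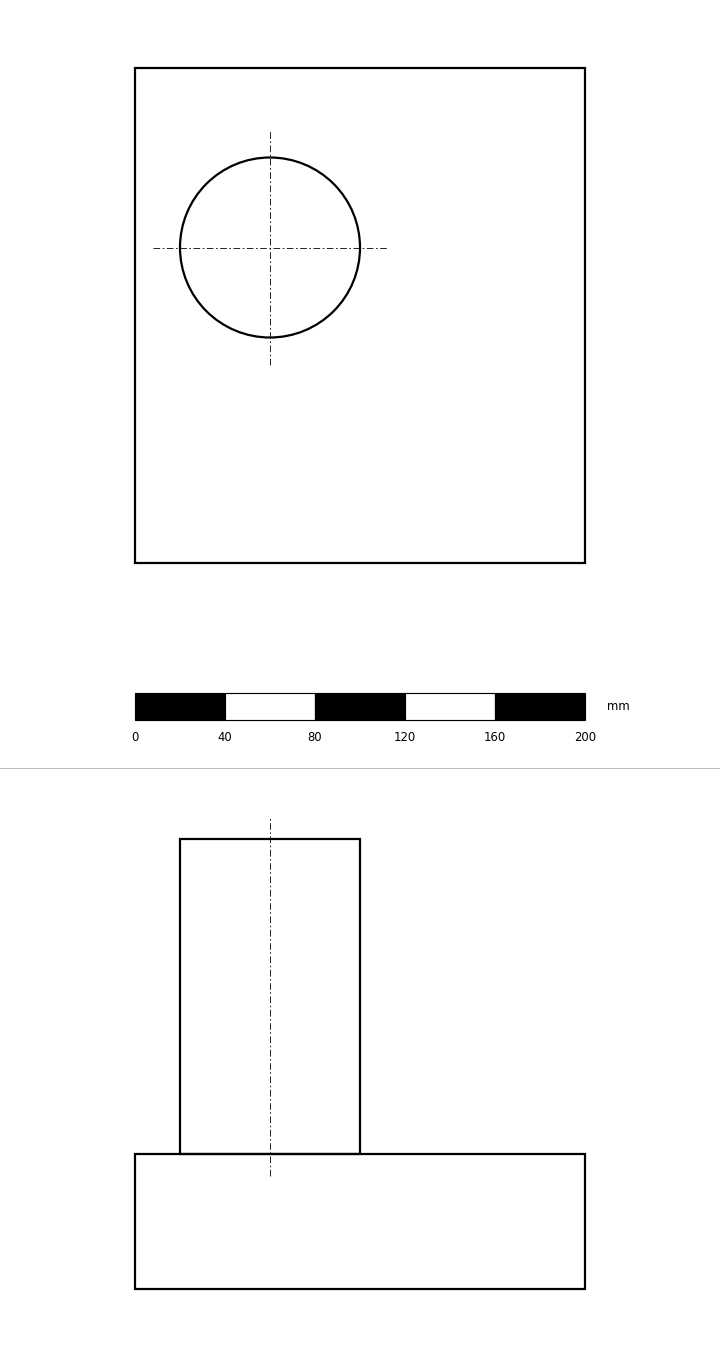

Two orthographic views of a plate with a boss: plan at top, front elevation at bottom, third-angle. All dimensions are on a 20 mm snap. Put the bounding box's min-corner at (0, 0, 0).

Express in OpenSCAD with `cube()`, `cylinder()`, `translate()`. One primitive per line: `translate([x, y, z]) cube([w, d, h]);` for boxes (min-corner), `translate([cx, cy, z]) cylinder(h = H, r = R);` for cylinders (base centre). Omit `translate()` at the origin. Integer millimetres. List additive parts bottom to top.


cube([200, 220, 60]);
translate([60, 140, 60]) cylinder(h = 140, r = 40);


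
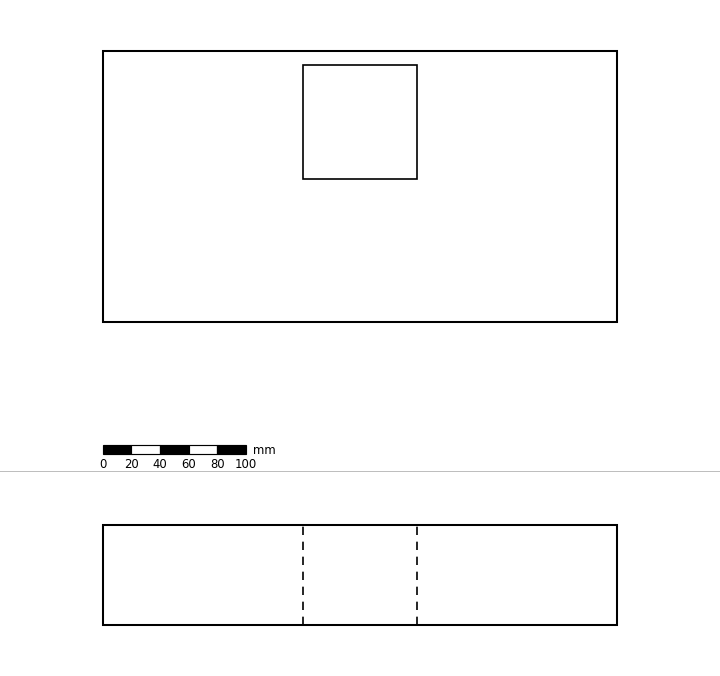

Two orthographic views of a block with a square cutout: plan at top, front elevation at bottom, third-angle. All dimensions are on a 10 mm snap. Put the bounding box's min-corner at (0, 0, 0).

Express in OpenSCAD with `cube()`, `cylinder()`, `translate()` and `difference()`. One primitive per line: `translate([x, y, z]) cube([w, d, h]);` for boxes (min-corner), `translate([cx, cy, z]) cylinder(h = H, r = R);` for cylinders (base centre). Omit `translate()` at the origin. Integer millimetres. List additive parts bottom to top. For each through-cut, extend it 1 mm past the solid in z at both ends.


difference() {
  cube([360, 190, 70]);
  translate([140, 100, -1]) cube([80, 80, 72]);
}


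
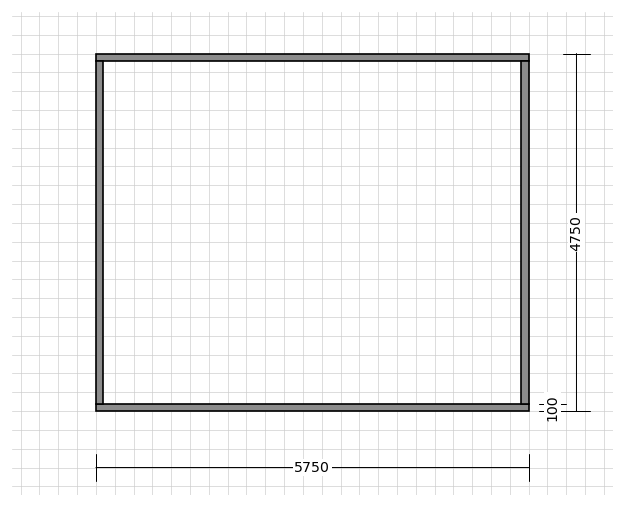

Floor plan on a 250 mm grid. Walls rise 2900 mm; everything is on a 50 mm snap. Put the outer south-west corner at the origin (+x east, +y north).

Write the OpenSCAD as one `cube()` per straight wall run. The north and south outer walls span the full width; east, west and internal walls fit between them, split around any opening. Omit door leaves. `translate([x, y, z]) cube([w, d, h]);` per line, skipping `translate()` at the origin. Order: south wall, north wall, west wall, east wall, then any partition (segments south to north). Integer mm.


cube([5750, 100, 2900]);
translate([0, 4650, 0]) cube([5750, 100, 2900]);
translate([0, 100, 0]) cube([100, 4550, 2900]);
translate([5650, 100, 0]) cube([100, 4550, 2900]);


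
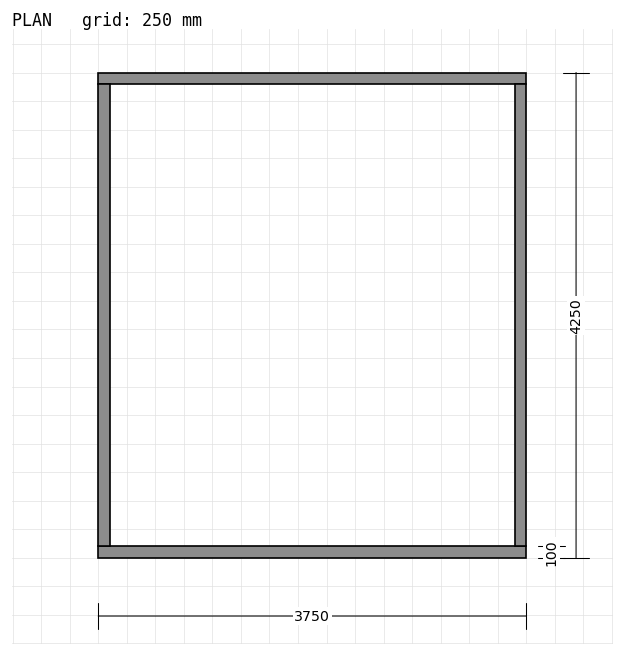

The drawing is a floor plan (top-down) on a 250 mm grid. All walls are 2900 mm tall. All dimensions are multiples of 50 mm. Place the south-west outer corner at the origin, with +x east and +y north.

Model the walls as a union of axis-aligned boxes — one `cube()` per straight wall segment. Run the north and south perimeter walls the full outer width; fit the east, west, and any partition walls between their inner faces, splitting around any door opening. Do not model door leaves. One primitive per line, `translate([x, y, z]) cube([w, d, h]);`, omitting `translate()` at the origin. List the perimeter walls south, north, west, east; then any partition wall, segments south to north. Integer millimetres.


cube([3750, 100, 2900]);
translate([0, 4150, 0]) cube([3750, 100, 2900]);
translate([0, 100, 0]) cube([100, 4050, 2900]);
translate([3650, 100, 0]) cube([100, 4050, 2900]);
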